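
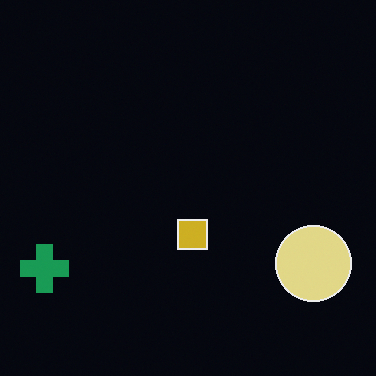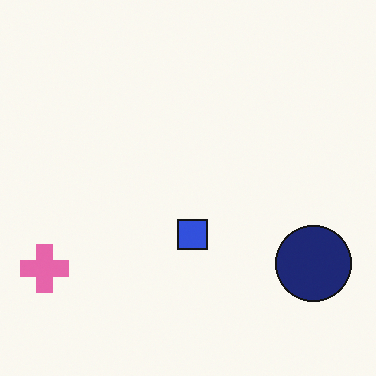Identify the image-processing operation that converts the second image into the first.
The image was color-inverted (negative).

The light background has become dark and every shape's color is its complement — a photographic negative.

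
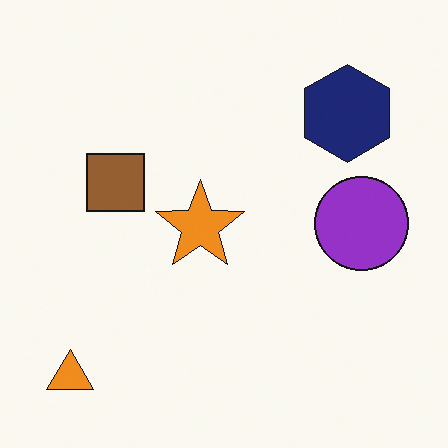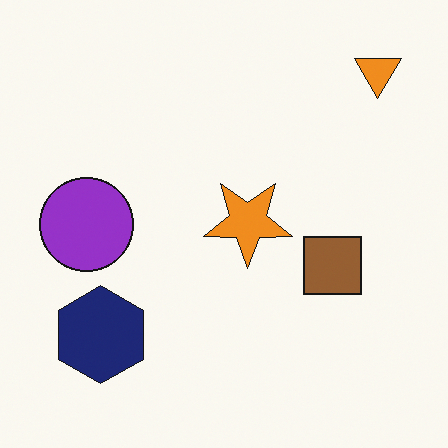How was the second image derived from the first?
It was rotated 180°.

The orange triangle sits in the bottom-left of the first image and the top-right of the second — consistent with a whole-image 180° rotation.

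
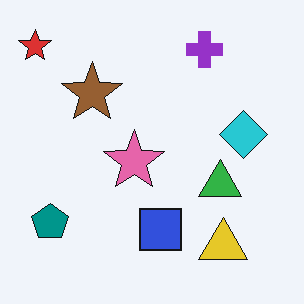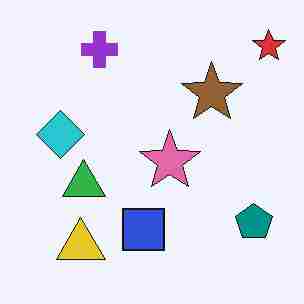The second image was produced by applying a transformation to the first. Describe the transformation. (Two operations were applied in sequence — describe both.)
The second image is the first degraded with heavy JPEG compression, then flipped horizontally (left ↔ right).

Blocky 8×8 compression artifacts appear around shape edges and the flat background shows ringing — characteristic JPEG degradation. The red star is in the top-left of the first image and the top-right of the second — shapes on opposite sides of the vertical midline have swapped in a mirror flip.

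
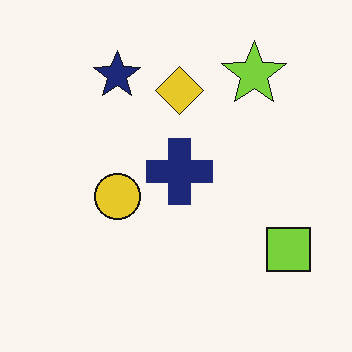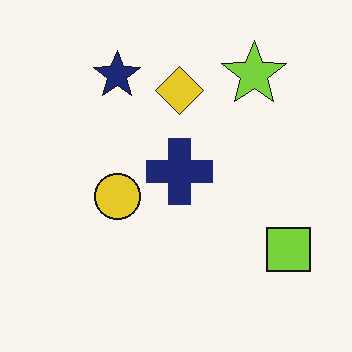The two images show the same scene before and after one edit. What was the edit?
The transformation is: JPEG-compressed with visible artifacts.

Blocky 8×8 compression artifacts appear around shape edges and the flat background shows ringing — characteristic JPEG degradation.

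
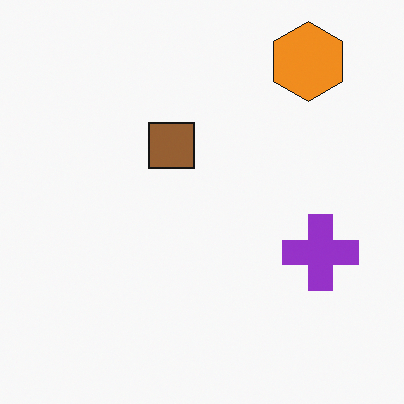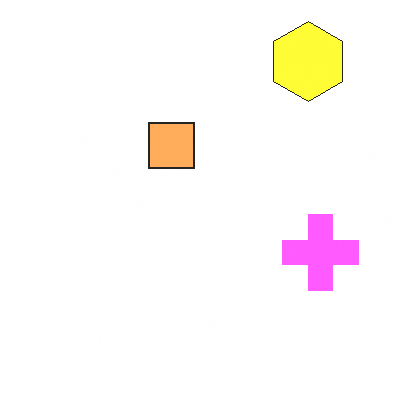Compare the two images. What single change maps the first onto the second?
The image was substantially brightened.

Every pixel — background and shapes alike — is uniformly brightened.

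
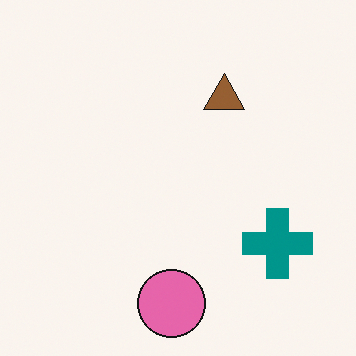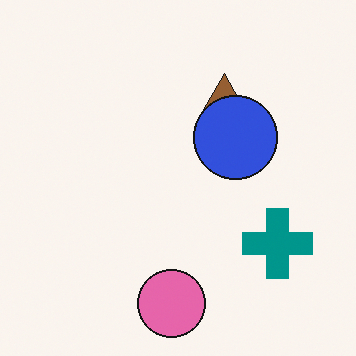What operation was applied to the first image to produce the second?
Overlaid with an additional blue circle.

A blue circle appears in the second image that is absent from the first.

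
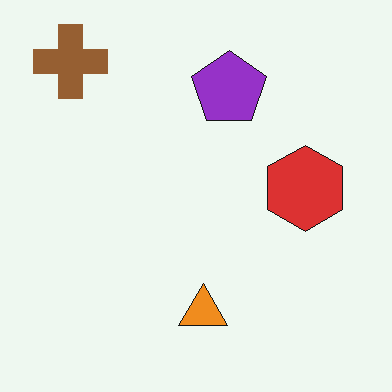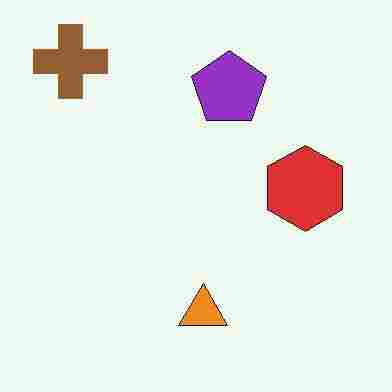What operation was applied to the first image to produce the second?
It was degraded with heavy JPEG compression.

Blocky 8×8 compression artifacts appear around shape edges and the flat background shows ringing — characteristic JPEG degradation.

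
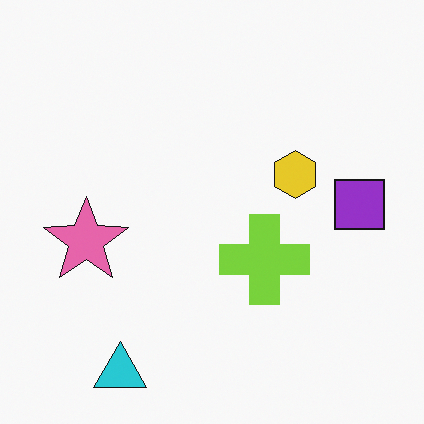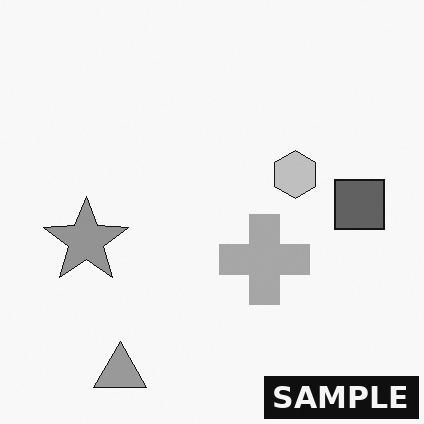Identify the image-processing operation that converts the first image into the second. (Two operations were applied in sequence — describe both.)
The transformation is: converted to grayscale, then watermarked with the text "SAMPLE" in the lower-right corner.

All color is removed — every shape is now a shade of grey. A dark label reading "SAMPLE" appears in the lower-right corner.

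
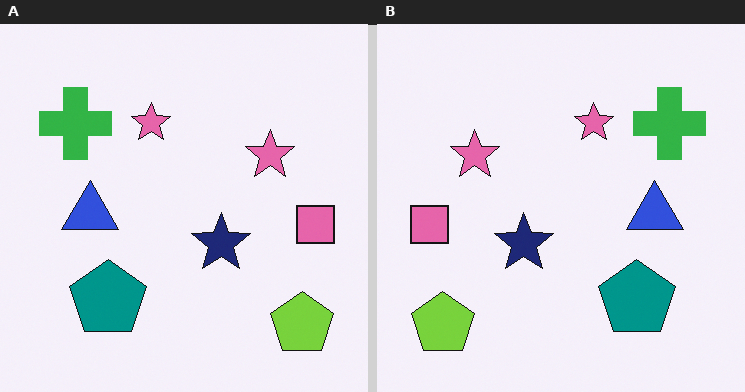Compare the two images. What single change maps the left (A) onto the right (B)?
This is the original image flipped horizontally (left ↔ right).

The pink square is in the right of the left (A) image and the left of the right (B) — shapes on opposite sides of the vertical midline have swapped in a mirror flip.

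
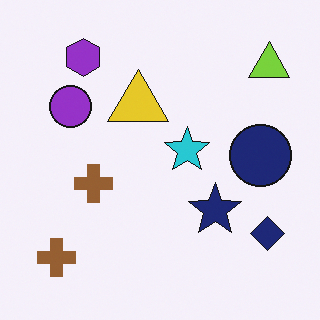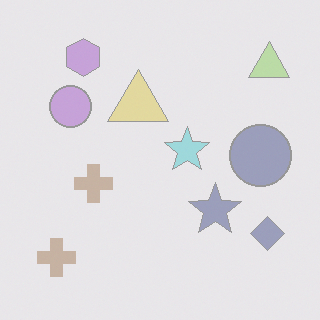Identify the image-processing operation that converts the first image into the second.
It was washed out (contrast reduced).

Tones are pushed toward mid-grey across the whole image — a global contrast change.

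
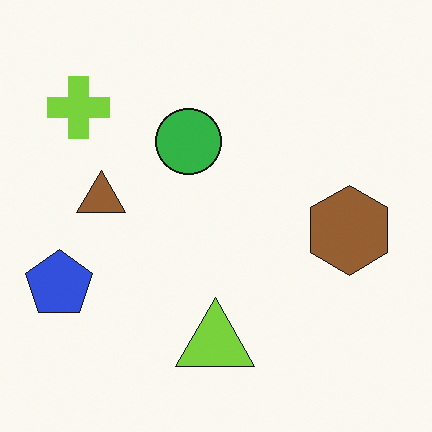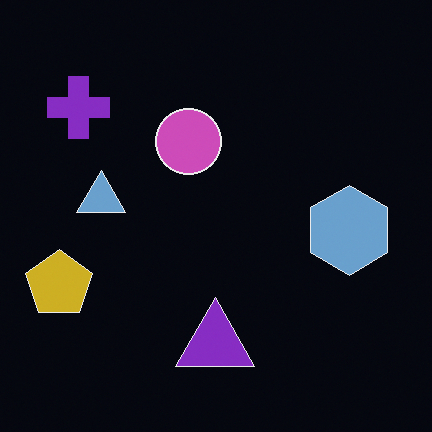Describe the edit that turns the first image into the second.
The image was color-inverted (negative).

The light background has become dark and every shape's color is its complement — a photographic negative.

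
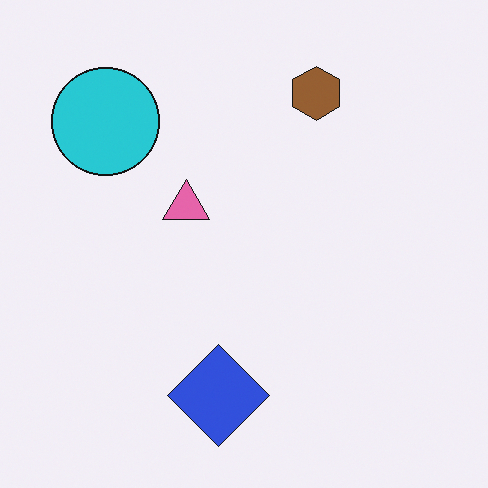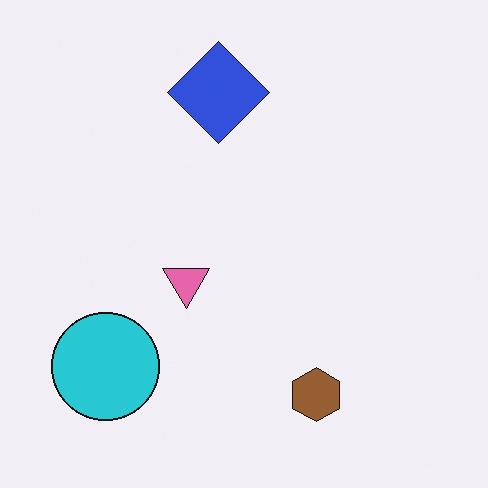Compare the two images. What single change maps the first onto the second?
Flipped vertically (top ↔ bottom).

The brown hexagon is in the top of the first image and the bottom of the second — shapes on opposite sides of the horizontal midline have swapped in a mirror flip.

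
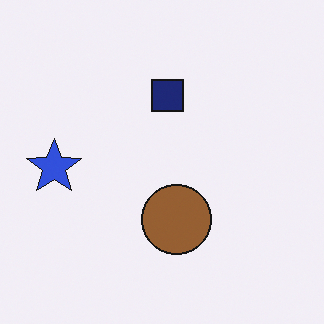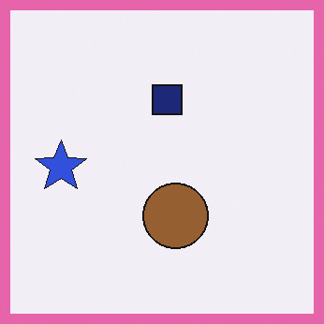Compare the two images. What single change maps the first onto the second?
The transformation is: framed with a pink border.

A solid pink frame runs around the edge of the second image, with the content slightly shrunk inside it.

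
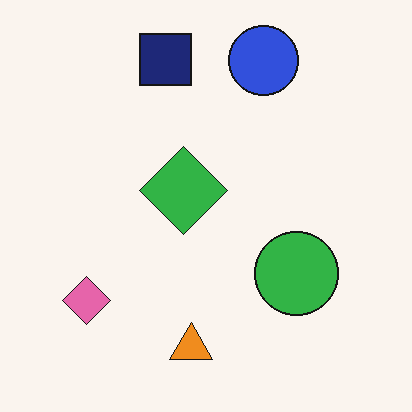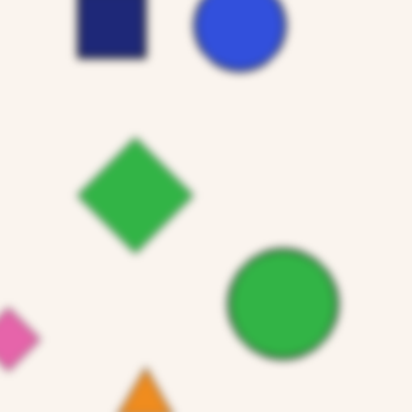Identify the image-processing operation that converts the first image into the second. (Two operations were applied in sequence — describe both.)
It was noticeably gaussian-blurred, then cropped slightly and scaled back up.

Shape edges and outlines are uniformly softened across the whole image. The visible shapes are larger and the field of view is narrower; shapes near the original edges may be partly or wholly outside the frame — a crop-and-rescale.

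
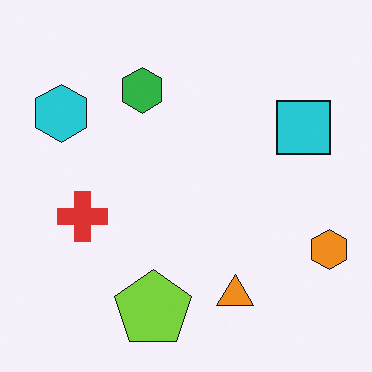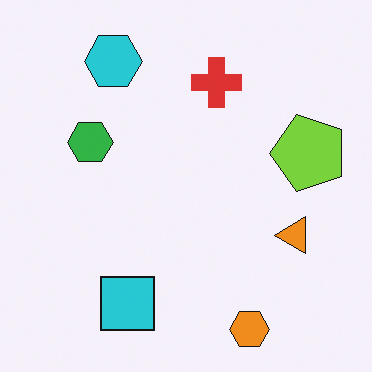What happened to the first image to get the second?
The image was transposed (reflected across the top-left ↔ bottom-right diagonal).

Shapes have swapped their row and column positions — what was in the top-right is now in the bottom-left — a diagonal reflection.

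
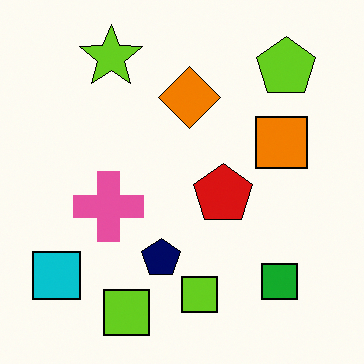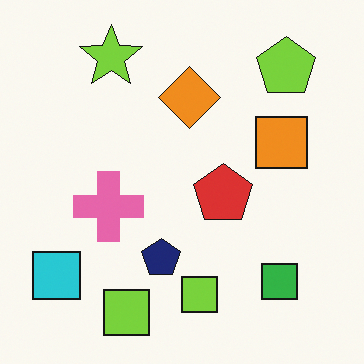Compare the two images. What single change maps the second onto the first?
Given slightly increased contrast.

Tones are pushed away from mid-grey across the whole image — a global contrast change.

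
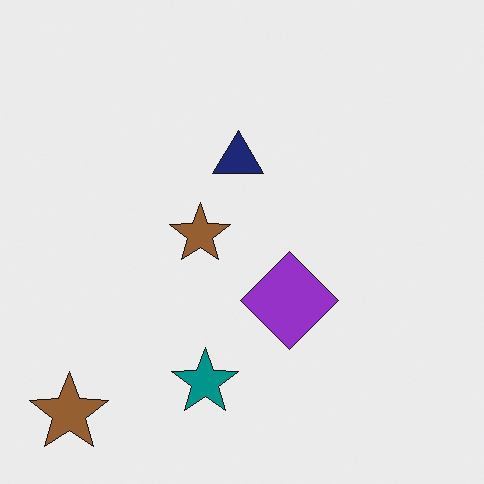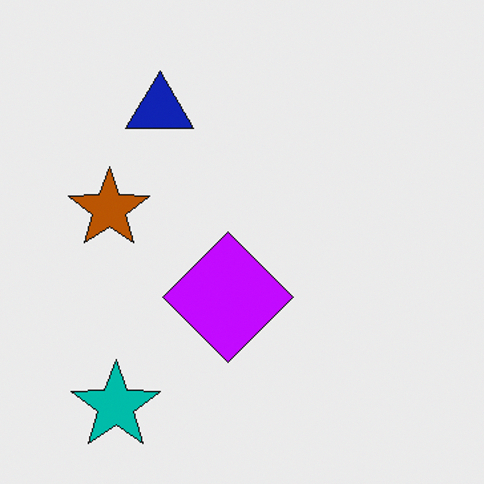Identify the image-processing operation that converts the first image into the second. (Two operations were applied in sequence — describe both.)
It was heavily oversaturated, then cropped slightly and scaled back up.

All colors are more vivid — a global saturation change. The visible shapes are larger and the field of view is narrower; shapes near the original edges may be partly or wholly outside the frame — a crop-and-rescale.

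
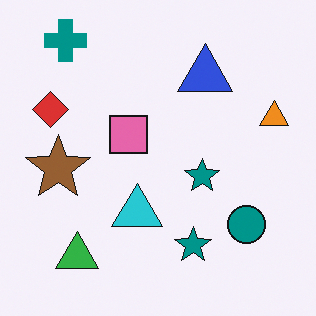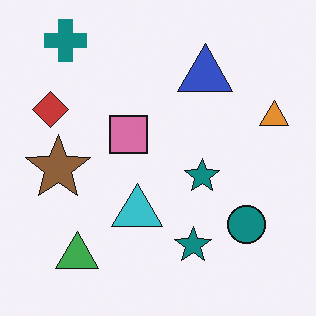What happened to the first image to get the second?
The image was slightly desaturated.

All colors are more muted and greyish — a global saturation change.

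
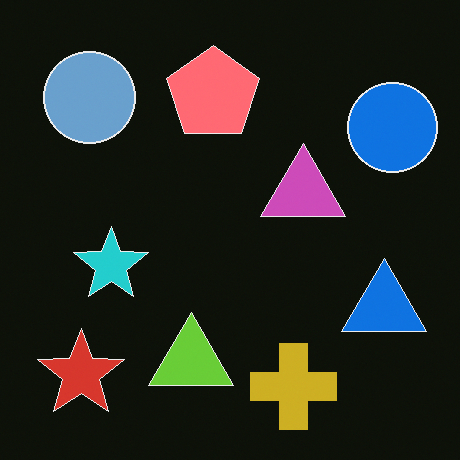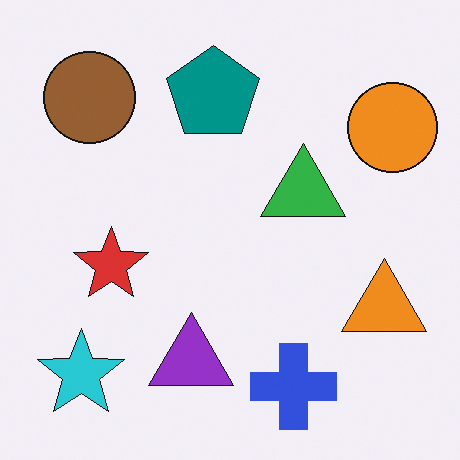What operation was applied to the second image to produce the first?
Color-inverted (negative).

The light background has become dark and every shape's color is its complement — a photographic negative.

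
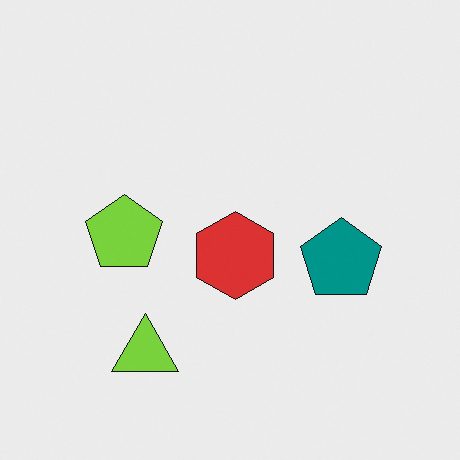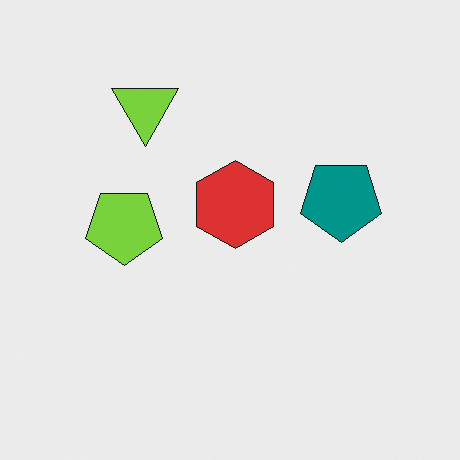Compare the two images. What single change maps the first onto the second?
This is the original image flipped vertically (top ↔ bottom).

The lime triangle is in the bottom-left of the first image and the top-left of the second — shapes on opposite sides of the horizontal midline have swapped in a mirror flip.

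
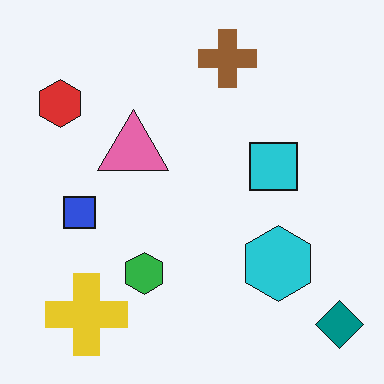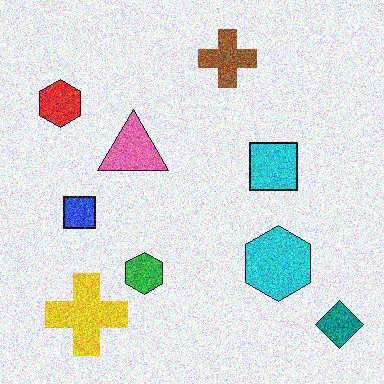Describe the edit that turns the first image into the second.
The image was degraded with strong gaussian noise.

Random speckle covers the whole image, including the flat background.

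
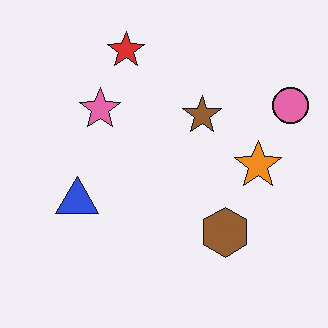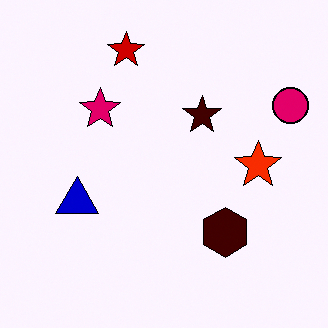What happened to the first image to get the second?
The image was boosted in contrast.

Tones are pushed away from mid-grey across the whole image — a global contrast change.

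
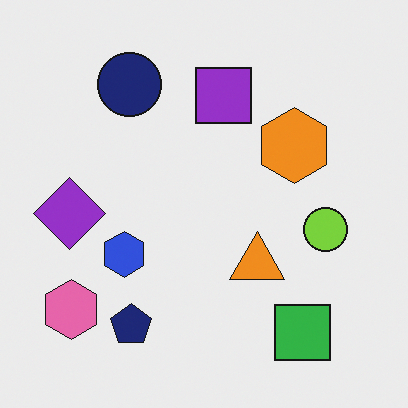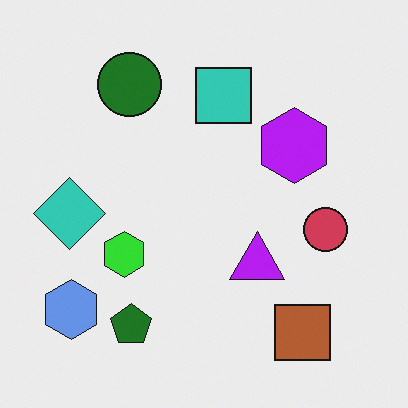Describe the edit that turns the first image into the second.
This is the original image hue-shifted by a large amount.

Every shape's color has rotated by the same amount around the hue wheel — a uniform hue shift.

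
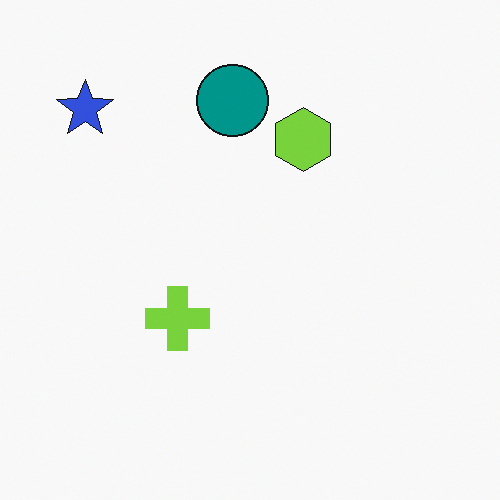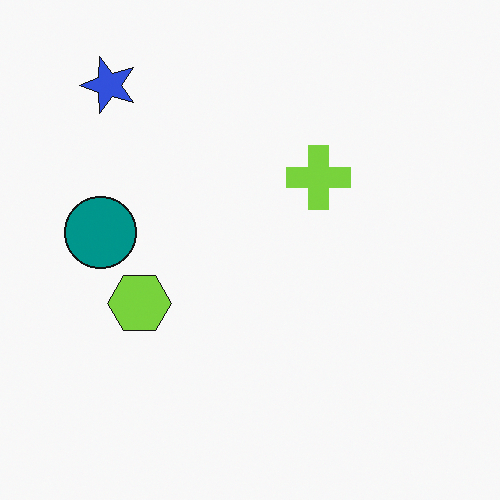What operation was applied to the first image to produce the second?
It was transposed (reflected across the top-left ↔ bottom-right diagonal).

Shapes have swapped their row and column positions — what was in the top-right is now in the bottom-left — a diagonal reflection.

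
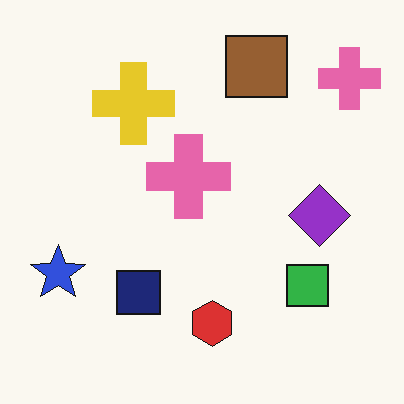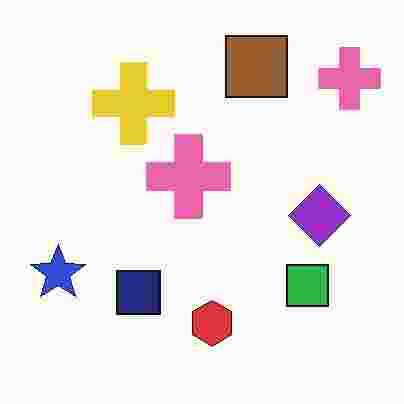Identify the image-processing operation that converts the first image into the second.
It was degraded with heavy JPEG compression.

Blocky 8×8 compression artifacts appear around shape edges and the flat background shows ringing — characteristic JPEG degradation.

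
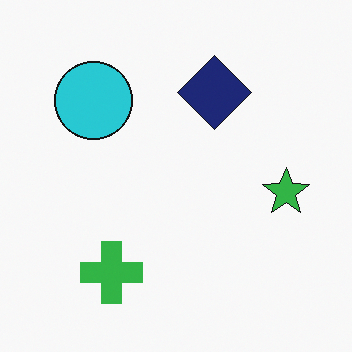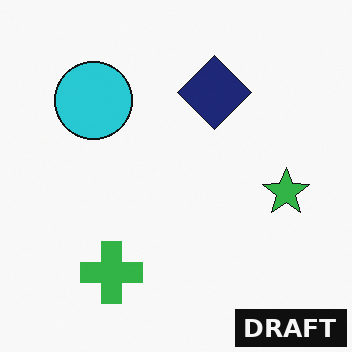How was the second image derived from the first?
The image was watermarked with the text "DRAFT" in the lower-right corner.

A dark label reading "DRAFT" appears in the lower-right corner.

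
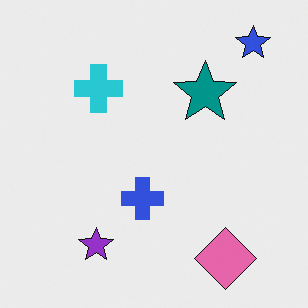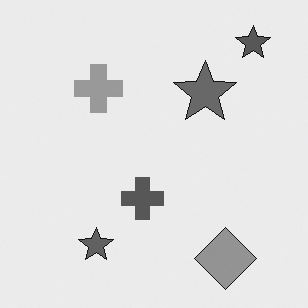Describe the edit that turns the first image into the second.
It was converted to grayscale.

All color is removed — every shape is now a shade of grey.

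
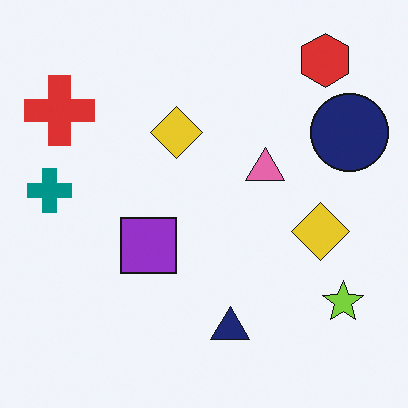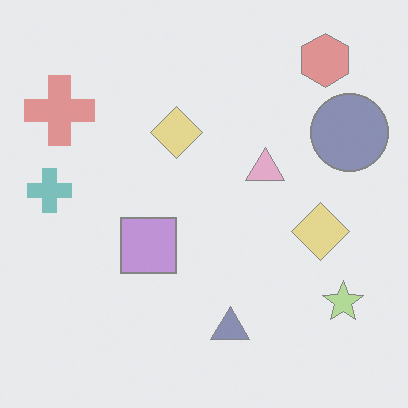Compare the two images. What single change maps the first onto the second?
It was given much lower contrast.

Tones are pushed toward mid-grey across the whole image — a global contrast change.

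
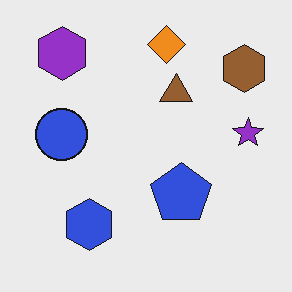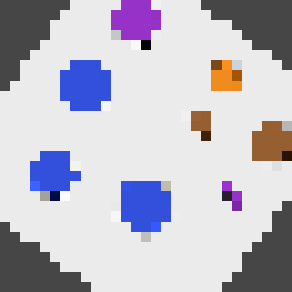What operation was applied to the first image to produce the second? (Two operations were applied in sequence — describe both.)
The transformation is: rotated clockwise by a large amount — several tens of degrees, then heavily pixelated into large blocks.

Every shape is tilted by the same angle and the image corners show triangular fill wedges — a whole-image rotation by a non-right angle. Shapes are reduced to large square blocks; fine edges and outlines are lost — a downscale-then-upscale (mosaic) effect.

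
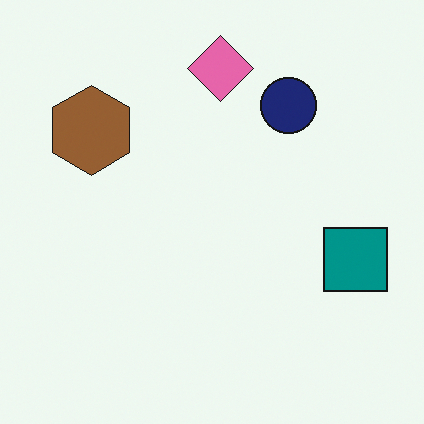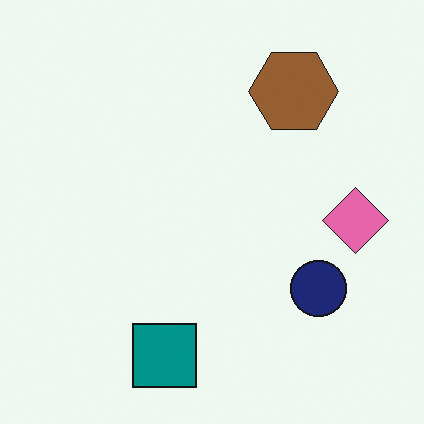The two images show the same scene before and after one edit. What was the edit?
It was rotated 90° clockwise.

The teal square sits in the right of the first image and the bottom of the second — consistent with a whole-image 90° clockwise rotation.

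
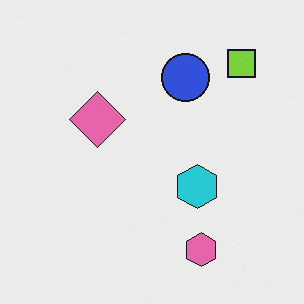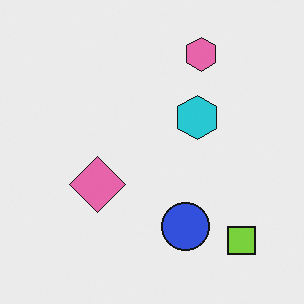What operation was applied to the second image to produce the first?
The first image is the second flipped vertically (top ↔ bottom).

The pink hexagon is in the top of the second image and the bottom of the first — shapes on opposite sides of the horizontal midline have swapped in a mirror flip.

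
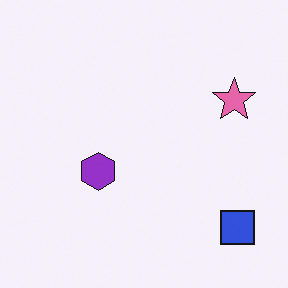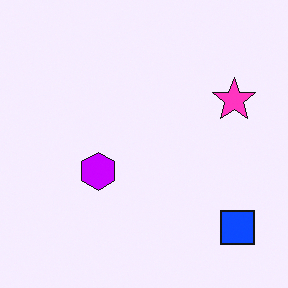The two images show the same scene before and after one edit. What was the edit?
The image was made much more vivid (saturation change).

All colors are more vivid — a global saturation change.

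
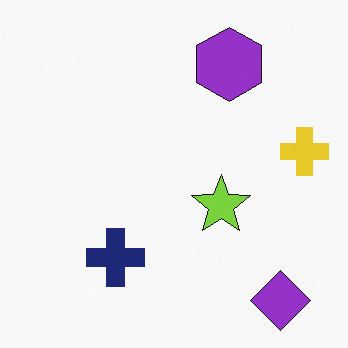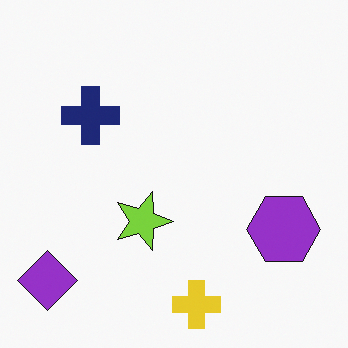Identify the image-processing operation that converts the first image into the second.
The transformation is: rotated 90° clockwise.

The purple diamond sits in the bottom-right of the first image and the bottom-left of the second — consistent with a whole-image 90° clockwise rotation.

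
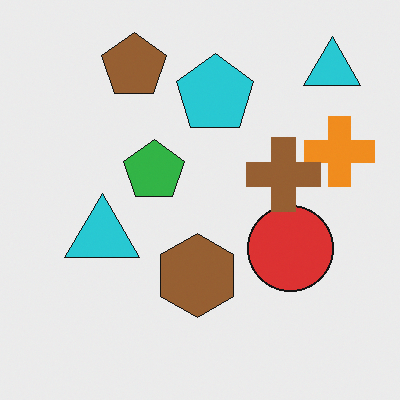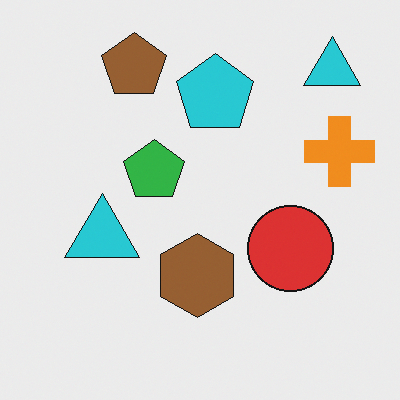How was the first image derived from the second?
The image was overlaid with an additional brown cross.

A brown cross appears in the first image that is absent from the second.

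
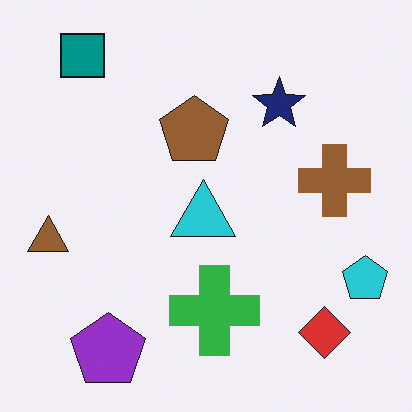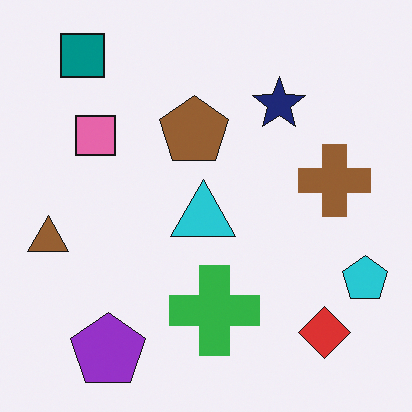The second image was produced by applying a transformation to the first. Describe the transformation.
It was overlaid with an additional pink square.

A pink square appears in the second image that is absent from the first.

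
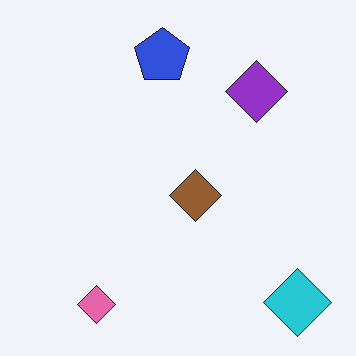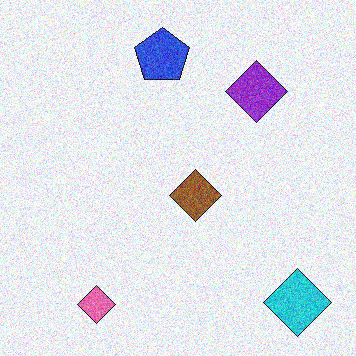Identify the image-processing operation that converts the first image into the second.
The image was degraded with visible gaussian noise.

Random speckle covers the whole image, including the flat background.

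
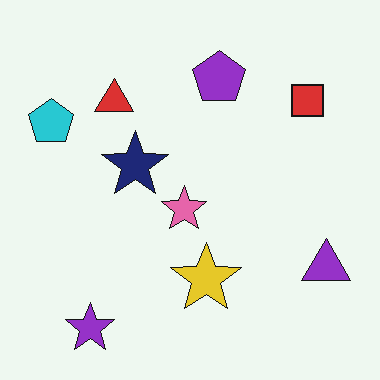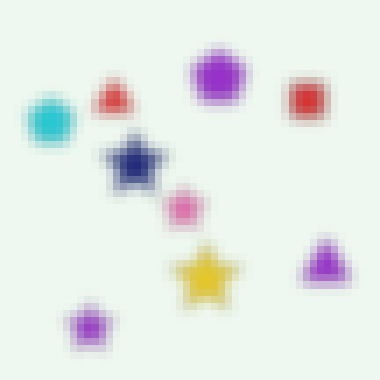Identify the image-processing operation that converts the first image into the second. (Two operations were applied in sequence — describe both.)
The image was strongly gaussian-blurred, then pixelated into visible square blocks.

Shape edges and outlines are uniformly softened across the whole image. Shapes are reduced to large square blocks; fine edges and outlines are lost — a downscale-then-upscale (mosaic) effect.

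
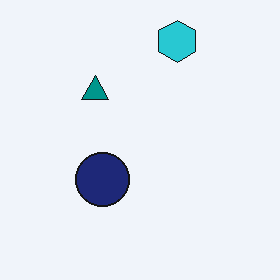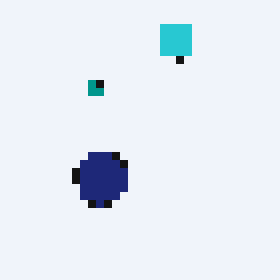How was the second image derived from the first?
The transformation is: pixelated into visible square blocks.

Shapes are reduced to large square blocks; fine edges and outlines are lost — a downscale-then-upscale (mosaic) effect.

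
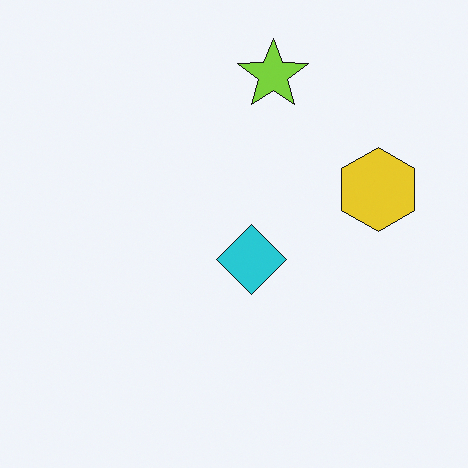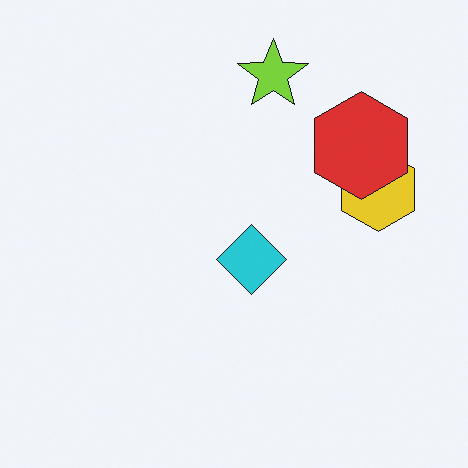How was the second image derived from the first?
Overlaid with an additional red hexagon.

A red hexagon appears in the second image that is absent from the first.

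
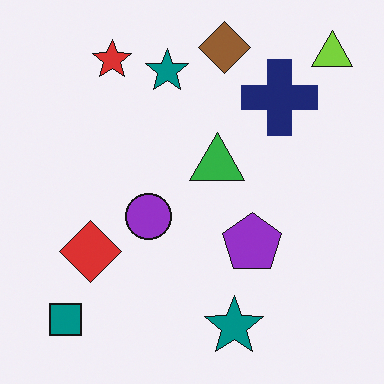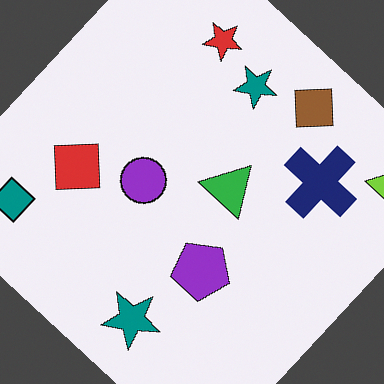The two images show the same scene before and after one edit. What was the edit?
It was rotated clockwise by a large amount — several tens of degrees.

Every shape is tilted by the same angle and the image corners show triangular fill wedges — a whole-image rotation by a non-right angle.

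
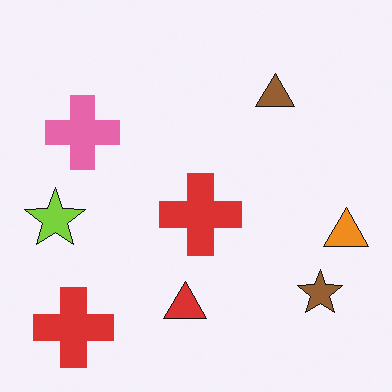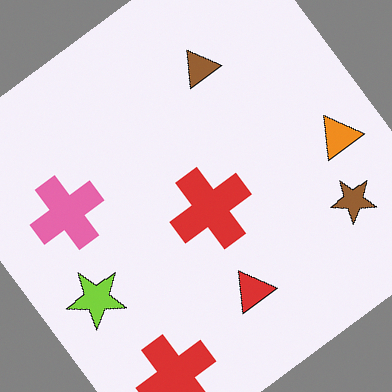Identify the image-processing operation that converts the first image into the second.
The second image is the first rotated counter-clockwise by a large amount — several tens of degrees.

Every shape is tilted by the same angle and the image corners show triangular fill wedges — a whole-image rotation by a non-right angle.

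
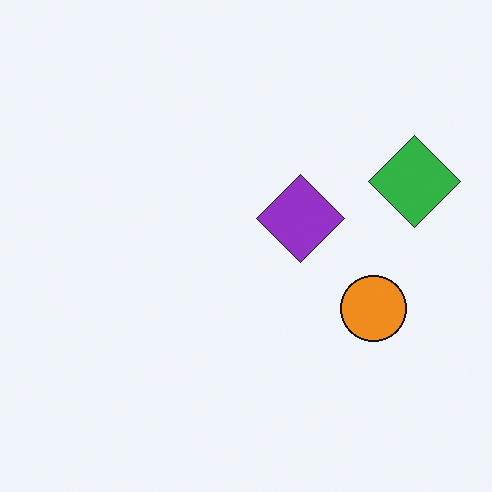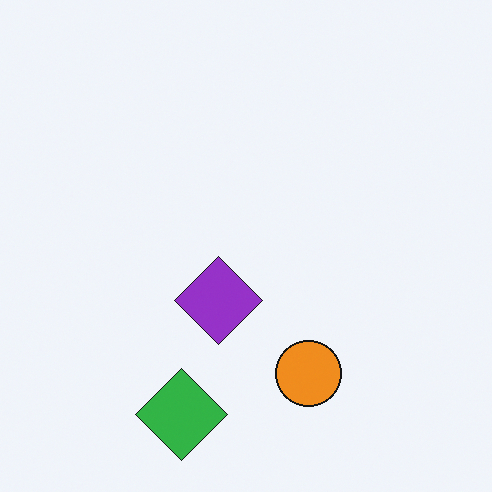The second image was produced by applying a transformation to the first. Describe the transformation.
The transformation is: transposed (reflected across the top-left ↔ bottom-right diagonal).

Shapes have swapped their row and column positions — what was in the top-right is now in the bottom-left — a diagonal reflection.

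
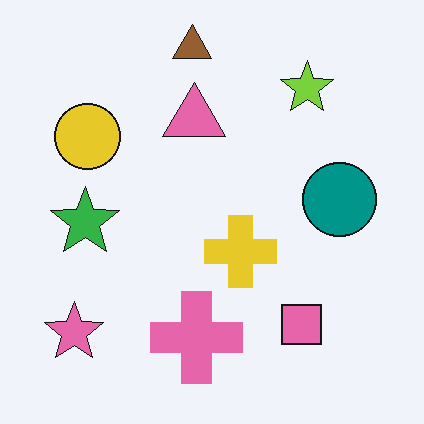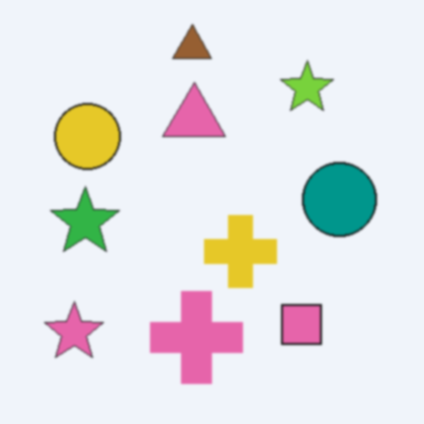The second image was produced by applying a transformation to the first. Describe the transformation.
The transformation is: lightly blurred.

Shape edges and outlines are uniformly softened across the whole image.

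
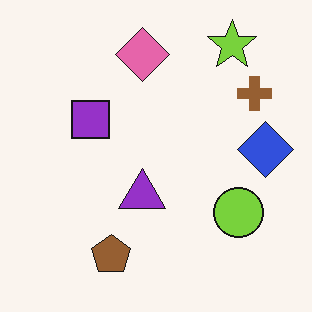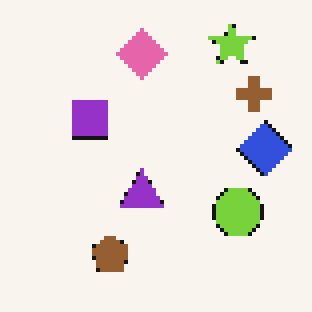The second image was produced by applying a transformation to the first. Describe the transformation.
The transformation is: mildly pixelated.

Shapes are reduced to large square blocks; fine edges and outlines are lost — a downscale-then-upscale (mosaic) effect.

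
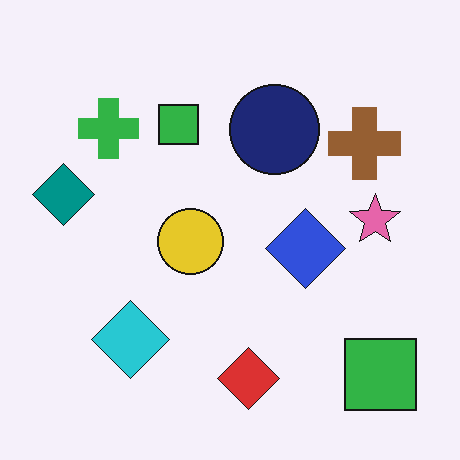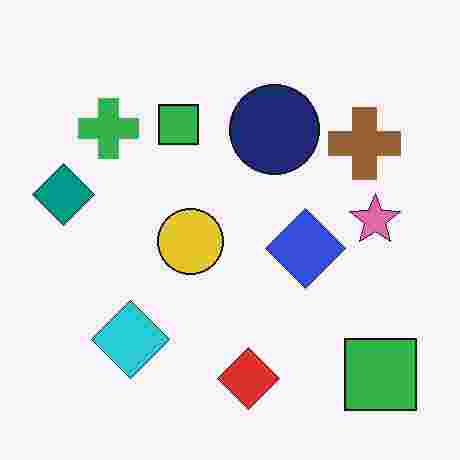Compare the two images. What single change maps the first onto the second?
The transformation is: heavily JPEG-compressed with obvious blocking artifacts.

Blocky 8×8 compression artifacts appear around shape edges and the flat background shows ringing — characteristic JPEG degradation.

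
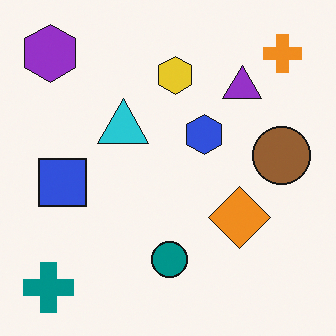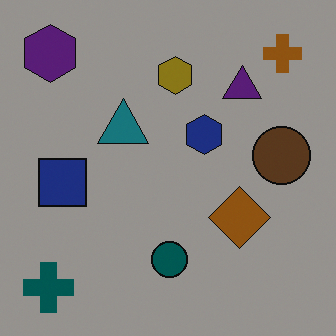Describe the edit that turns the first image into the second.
This is the original image darkened a lot.

Every pixel — background and shapes alike — is uniformly darkened.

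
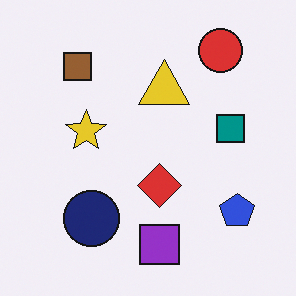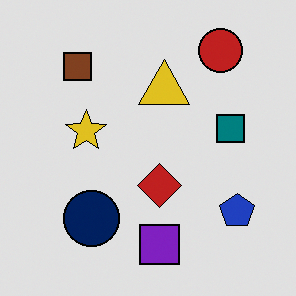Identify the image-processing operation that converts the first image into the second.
Moderately posterized.

Each flat color has snapped to a coarser quantized level — most visibly, the near-white background has dropped to a flat grey.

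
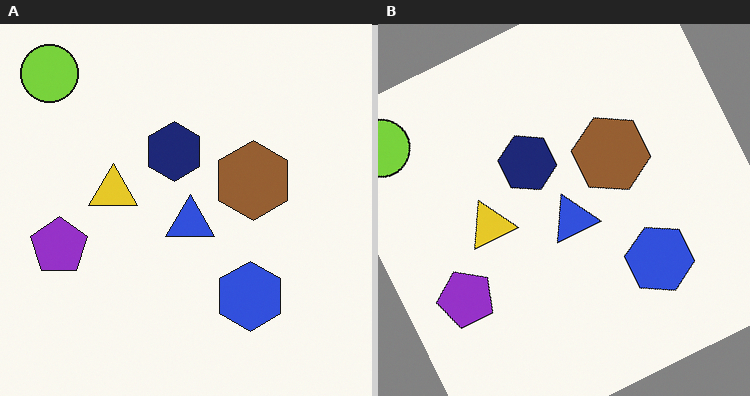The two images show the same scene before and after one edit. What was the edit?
The right (B) image is the left (A) rotated counter-clockwise by a clearly visible amount.

Every shape is tilted by the same angle and the image corners show triangular fill wedges — a whole-image rotation by a non-right angle.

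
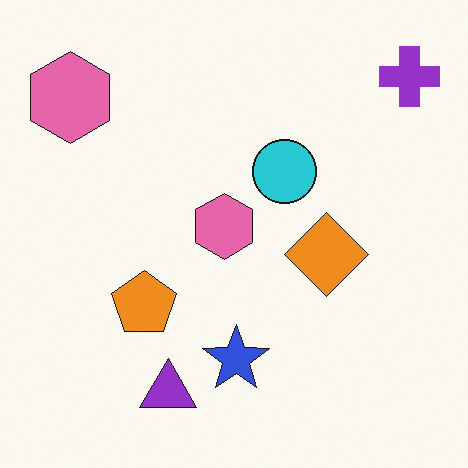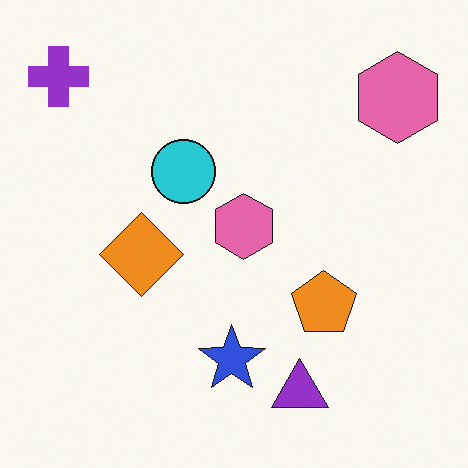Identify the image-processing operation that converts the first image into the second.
This is the original image flipped horizontally (left ↔ right).

The purple cross is in the top-right of the first image and the top-left of the second — shapes on opposite sides of the vertical midline have swapped in a mirror flip.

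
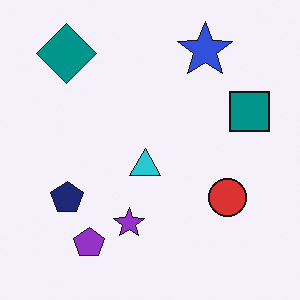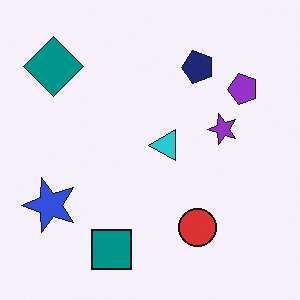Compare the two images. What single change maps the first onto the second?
The second image is the first transposed (reflected across the top-left ↔ bottom-right diagonal).

Shapes have swapped their row and column positions — what was in the top-right is now in the bottom-left — a diagonal reflection.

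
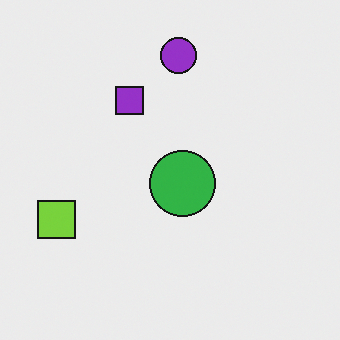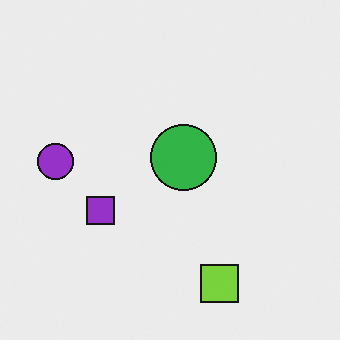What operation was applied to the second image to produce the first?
It was rotated 90° clockwise.

The lime square sits in the bottom of the second image and the left of the first — consistent with a whole-image 90° clockwise rotation.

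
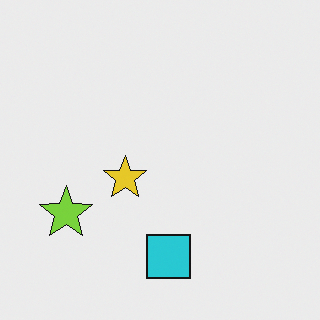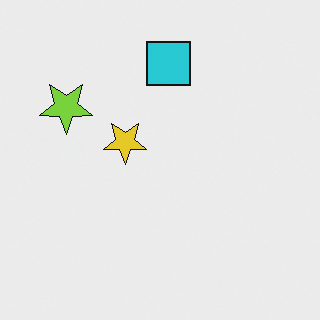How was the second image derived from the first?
Flipped vertically (top ↔ bottom).

The cyan square is in the bottom of the first image and the top of the second — shapes on opposite sides of the horizontal midline have swapped in a mirror flip.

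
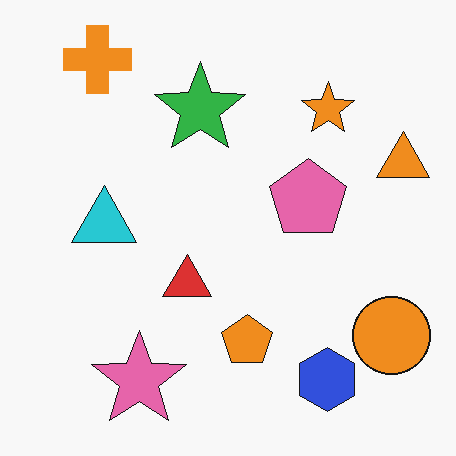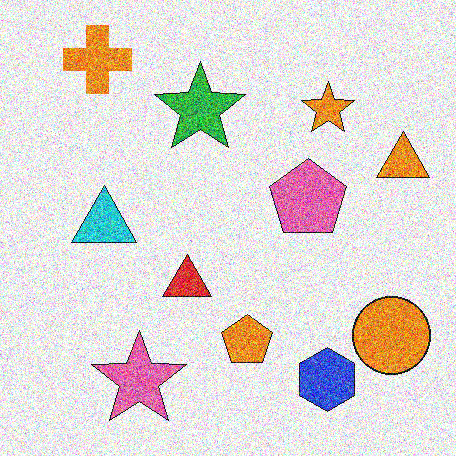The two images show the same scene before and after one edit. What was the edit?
The image was degraded with heavy additive noise.

Random speckle covers the whole image, including the flat background.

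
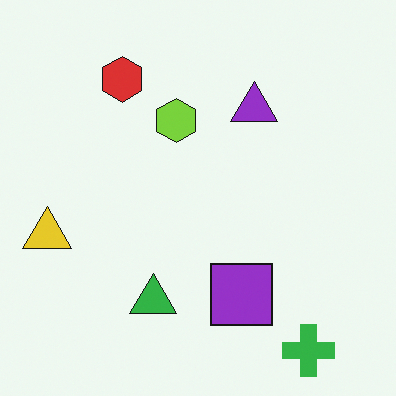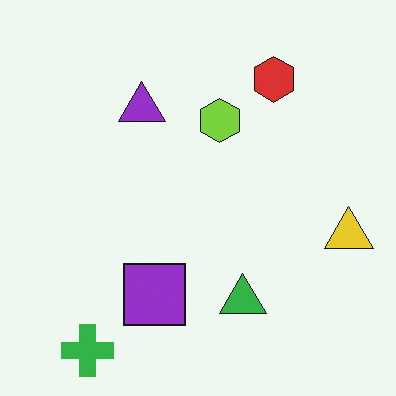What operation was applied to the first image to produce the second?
This is the original image flipped horizontally (left ↔ right).

The yellow triangle is in the left of the first image and the right of the second — shapes on opposite sides of the vertical midline have swapped in a mirror flip.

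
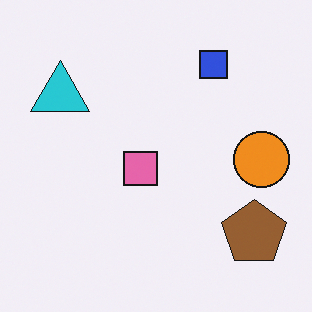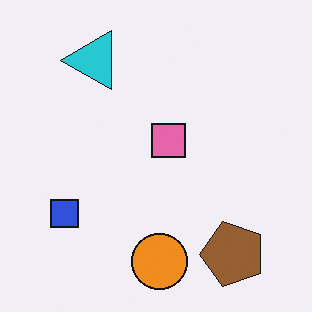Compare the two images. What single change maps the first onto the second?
The image was transposed (reflected across the top-left ↔ bottom-right diagonal).

Shapes have swapped their row and column positions — what was in the top-right is now in the bottom-left — a diagonal reflection.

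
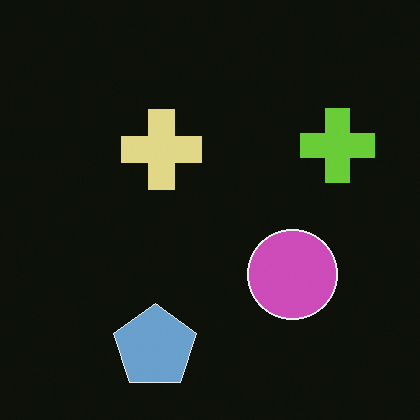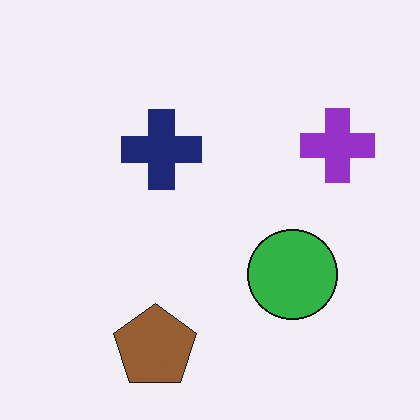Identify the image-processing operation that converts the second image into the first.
It was color-inverted (negative).

The light background has become dark and every shape's color is its complement — a photographic negative.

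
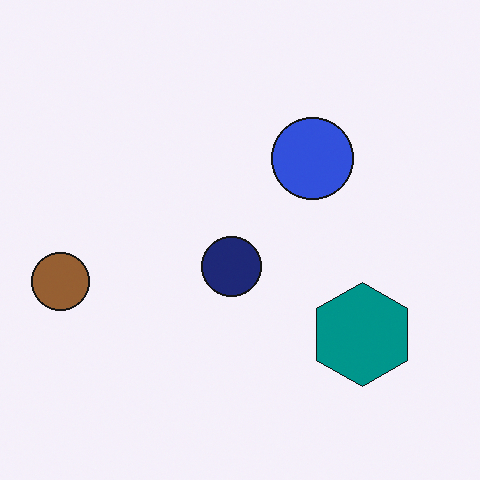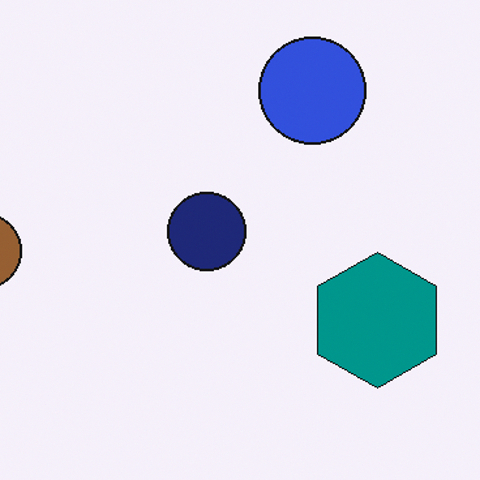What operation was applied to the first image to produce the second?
Cropped slightly and scaled back up.

The visible shapes are larger and the field of view is narrower; shapes near the original edges may be partly or wholly outside the frame — a crop-and-rescale.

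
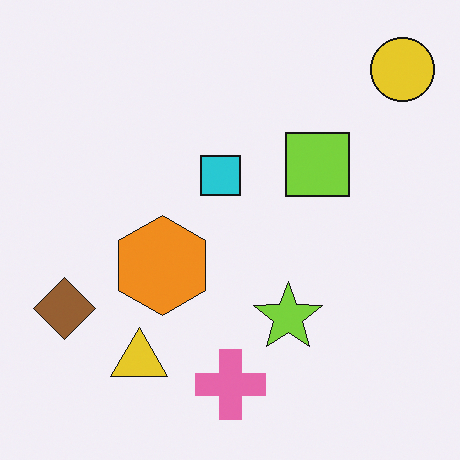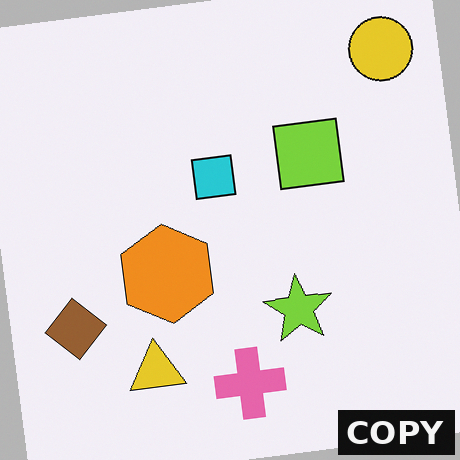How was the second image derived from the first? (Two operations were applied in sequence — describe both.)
Rotated counter-clockwise by a few degrees, then watermarked with the text "COPY" in the lower-right corner.

Every shape is tilted by the same angle and the image corners show triangular fill wedges — a whole-image rotation by a non-right angle. A dark label reading "COPY" appears in the lower-right corner.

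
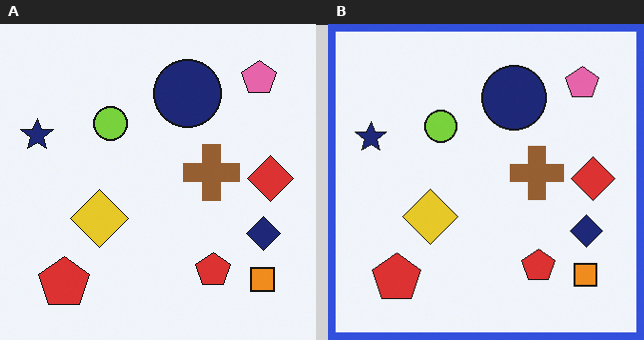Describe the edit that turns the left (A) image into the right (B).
The right (B) image is the left (A) framed with a blue border.

A solid blue frame runs around the edge of the right (B) image, with the content slightly shrunk inside it.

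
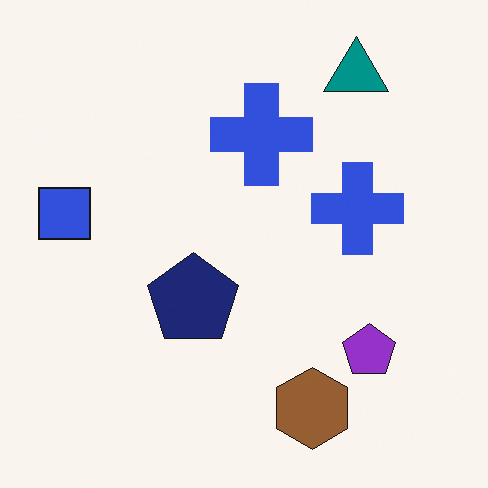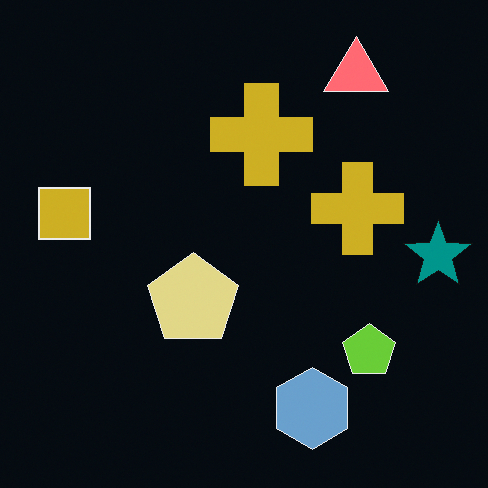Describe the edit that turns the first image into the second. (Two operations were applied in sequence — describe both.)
This is the original image color-inverted (negative), then overlaid with an additional teal star.

The light background has become dark and every shape's color is its complement — a photographic negative. A teal star appears in the second image that is absent from the first.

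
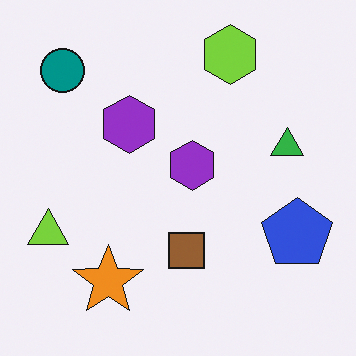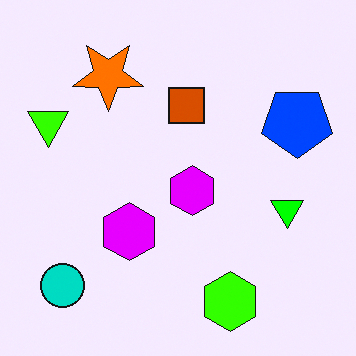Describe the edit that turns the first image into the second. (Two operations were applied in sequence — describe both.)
Flipped vertically (top ↔ bottom), then heavily oversaturated.

The lime hexagon is in the top of the first image and the bottom of the second — shapes on opposite sides of the horizontal midline have swapped in a mirror flip. All colors are more vivid — a global saturation change.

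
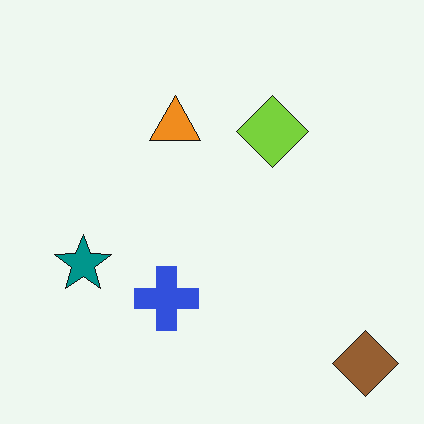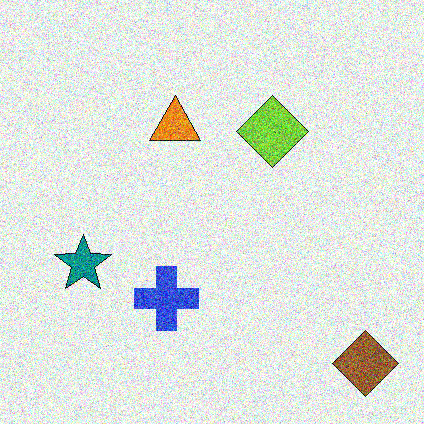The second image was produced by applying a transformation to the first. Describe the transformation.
The transformation is: degraded with heavy additive noise.

Random speckle covers the whole image, including the flat background.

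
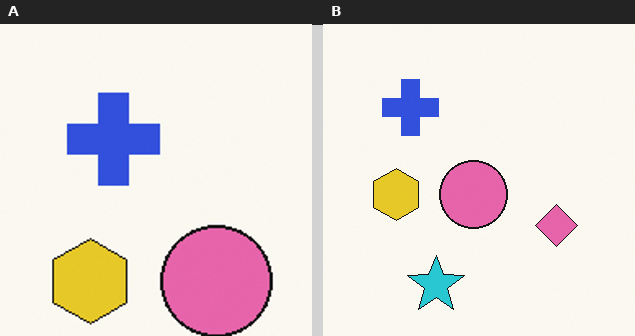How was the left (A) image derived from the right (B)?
The image was cropped tightly and scaled back up.

The visible shapes are larger and the field of view is narrower; shapes near the original edges may be partly or wholly outside the frame — a crop-and-rescale.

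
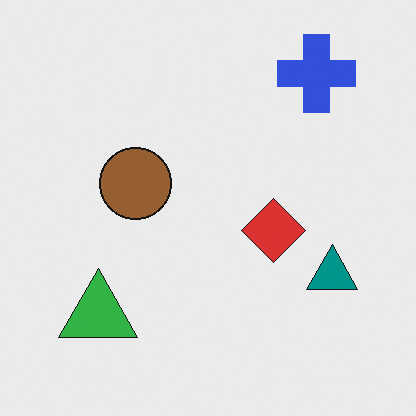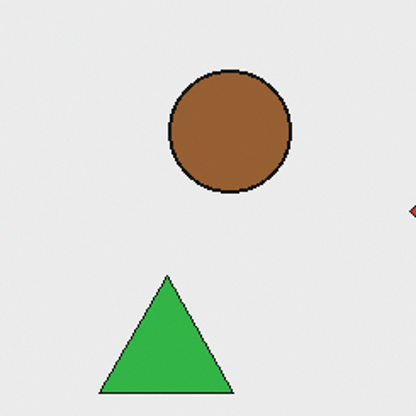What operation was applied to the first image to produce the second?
The transformation is: cropped to a noticeably smaller region and rescaled.

The visible shapes are larger and the field of view is narrower; shapes near the original edges may be partly or wholly outside the frame — a crop-and-rescale.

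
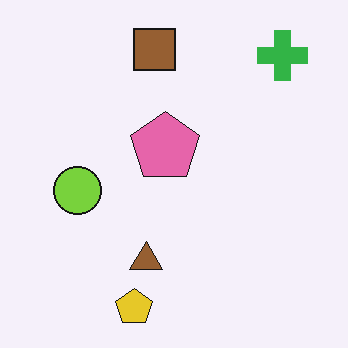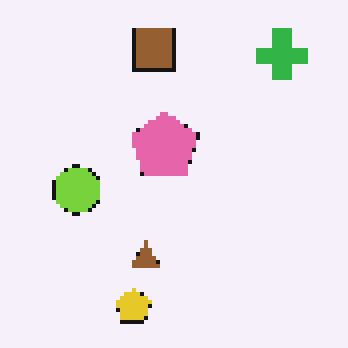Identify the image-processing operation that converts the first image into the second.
The second image is the first lightly pixelated (a mild mosaic effect).

Shapes are reduced to large square blocks; fine edges and outlines are lost — a downscale-then-upscale (mosaic) effect.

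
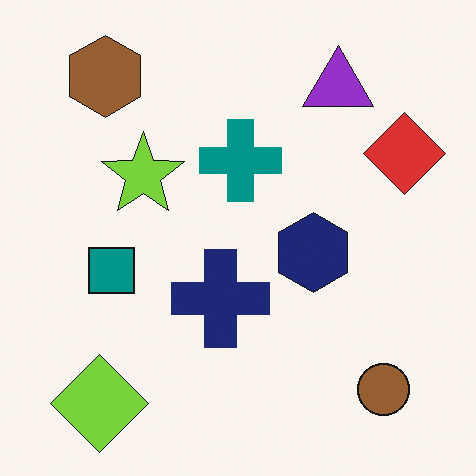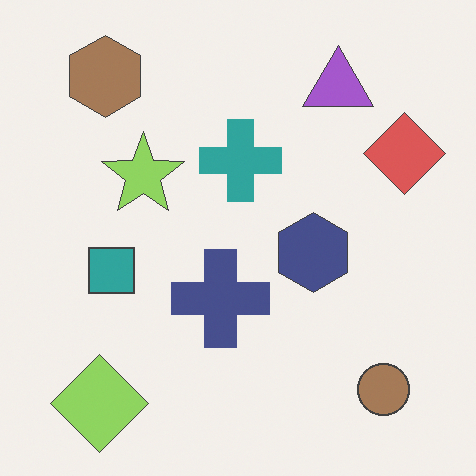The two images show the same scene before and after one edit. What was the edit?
Given slightly reduced contrast.

Tones are pushed toward mid-grey across the whole image — a global contrast change.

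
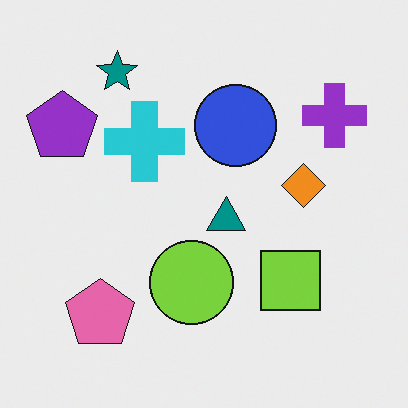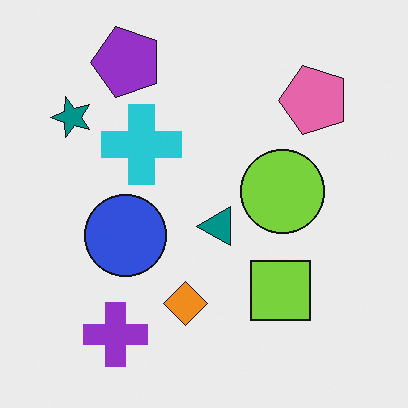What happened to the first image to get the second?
The image was transposed (reflected across the top-left ↔ bottom-right diagonal).

Shapes have swapped their row and column positions — what was in the top-right is now in the bottom-left — a diagonal reflection.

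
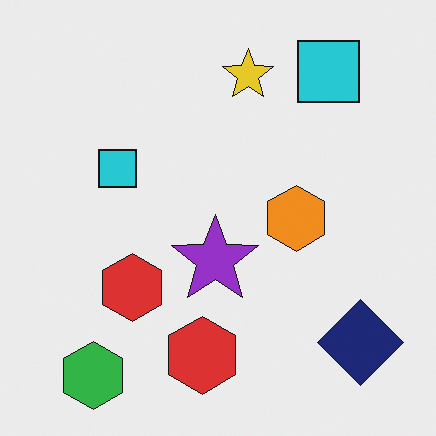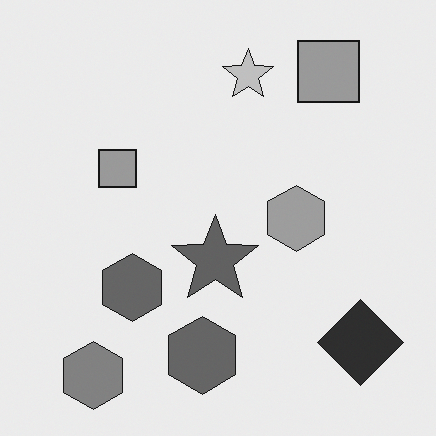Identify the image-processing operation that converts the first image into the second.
The image was converted to grayscale.

All color is removed — every shape is now a shade of grey.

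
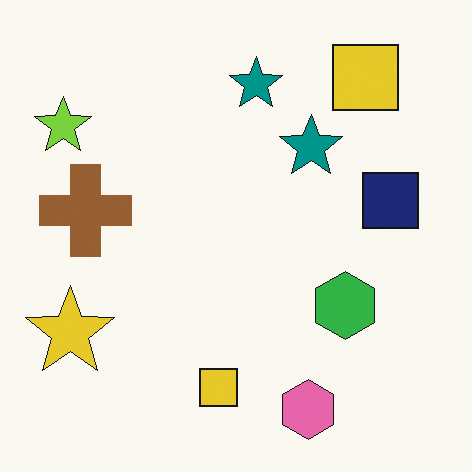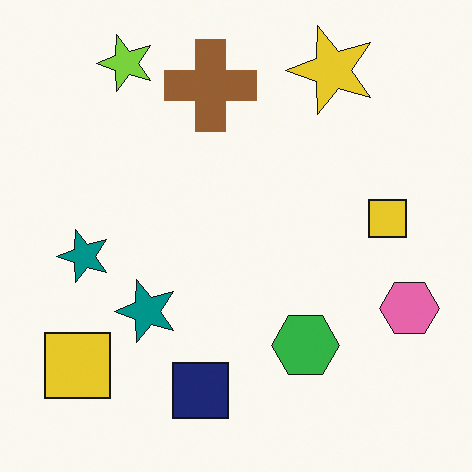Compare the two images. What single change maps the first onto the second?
The image was transposed (reflected across the top-left ↔ bottom-right diagonal).

Shapes have swapped their row and column positions — what was in the top-right is now in the bottom-left — a diagonal reflection.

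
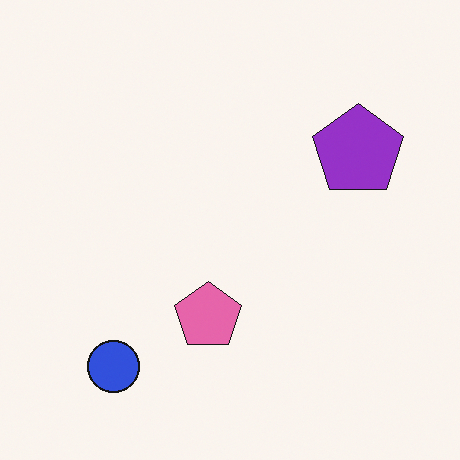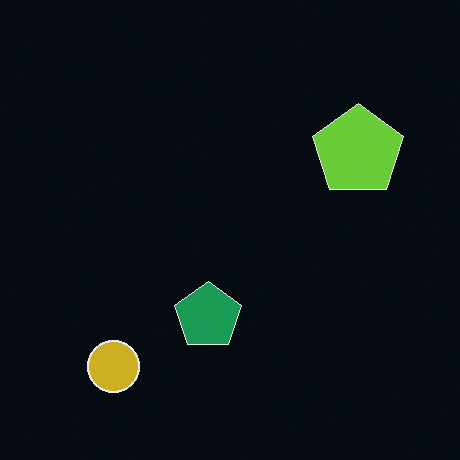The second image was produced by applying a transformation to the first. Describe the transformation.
The image was color-inverted (negative).

The light background has become dark and every shape's color is its complement — a photographic negative.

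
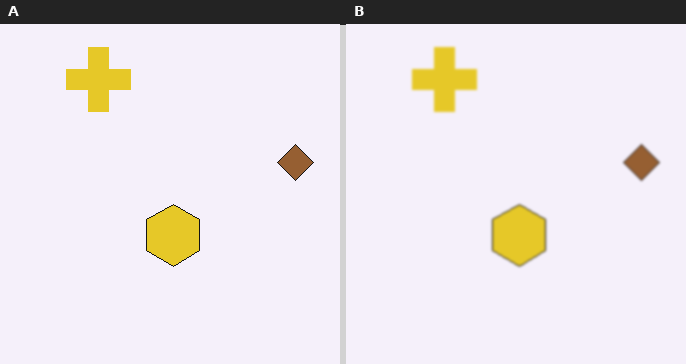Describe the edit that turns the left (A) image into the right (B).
The right (B) image is the left (A) lightly blurred.

Shape edges and outlines are uniformly softened across the whole image.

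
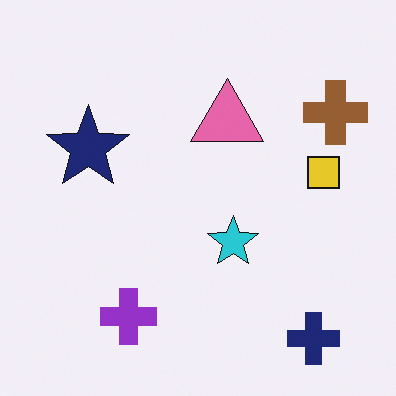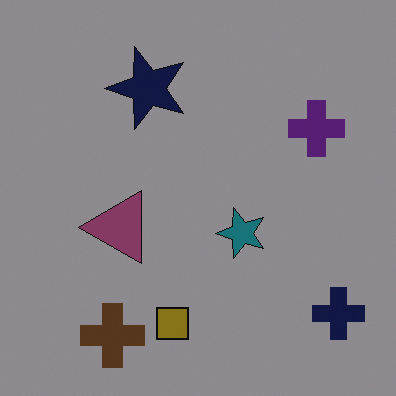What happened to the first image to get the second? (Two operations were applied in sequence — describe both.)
The image was substantially darkened, then transposed (reflected across the top-left ↔ bottom-right diagonal).

Every pixel — background and shapes alike — is uniformly darkened. Shapes have swapped their row and column positions — what was in the top-right is now in the bottom-left — a diagonal reflection.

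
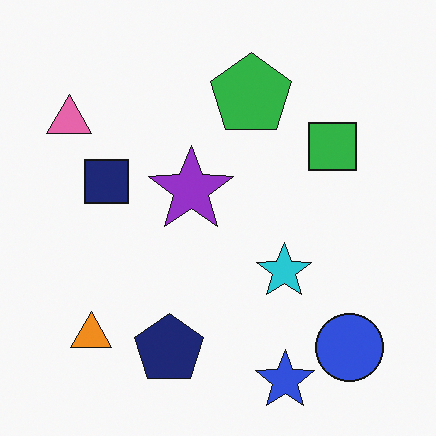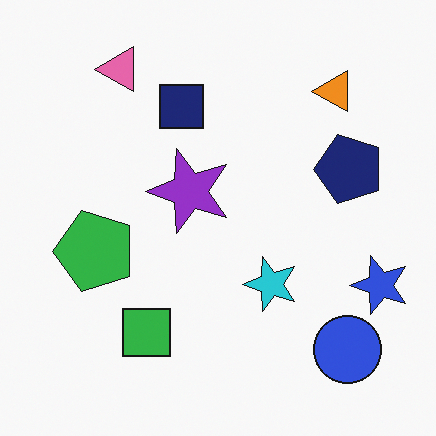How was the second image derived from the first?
This is the original image transposed (reflected across the top-left ↔ bottom-right diagonal).

Shapes have swapped their row and column positions — what was in the top-right is now in the bottom-left — a diagonal reflection.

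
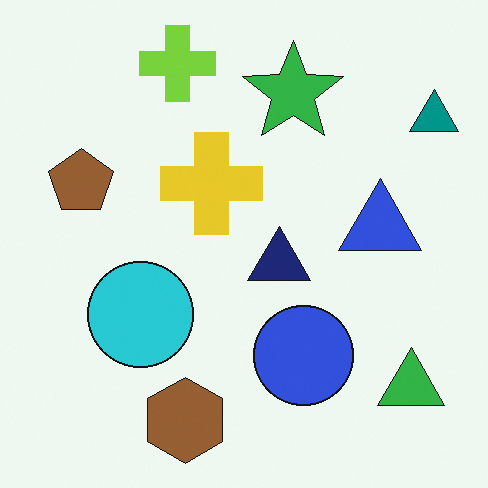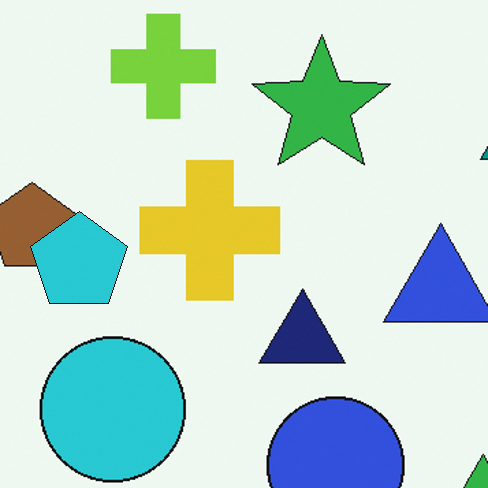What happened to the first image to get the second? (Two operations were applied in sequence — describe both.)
The second image is the first cropped slightly and scaled back up, then overlaid with an additional cyan pentagon.

The visible shapes are larger and the field of view is narrower; shapes near the original edges may be partly or wholly outside the frame — a crop-and-rescale. A cyan pentagon appears in the second image that is absent from the first.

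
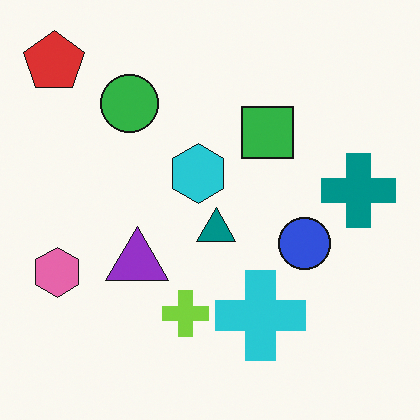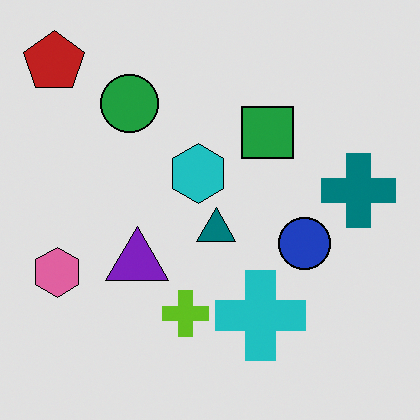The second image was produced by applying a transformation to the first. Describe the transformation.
The image was posterized to a reduced palette.

Each flat color has snapped to a coarser quantized level — most visibly, the near-white background has dropped to a flat grey.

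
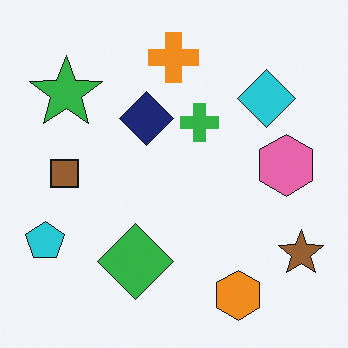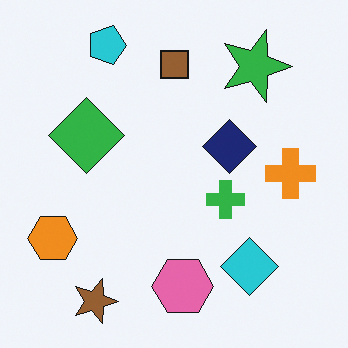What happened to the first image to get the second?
This is the original image rotated 90° clockwise.

The brown star sits in the bottom-right of the first image and the bottom-left of the second — consistent with a whole-image 90° clockwise rotation.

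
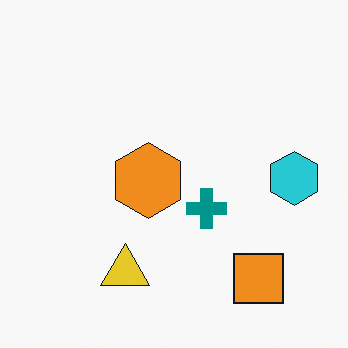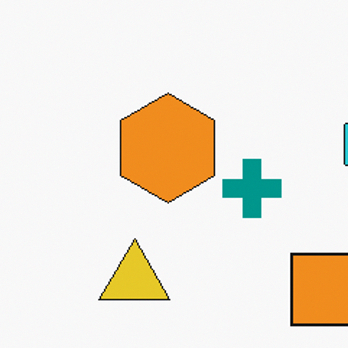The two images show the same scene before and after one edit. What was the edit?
It was cropped slightly and scaled back up.

The visible shapes are larger and the field of view is narrower; shapes near the original edges may be partly or wholly outside the frame — a crop-and-rescale.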